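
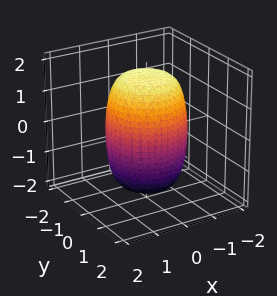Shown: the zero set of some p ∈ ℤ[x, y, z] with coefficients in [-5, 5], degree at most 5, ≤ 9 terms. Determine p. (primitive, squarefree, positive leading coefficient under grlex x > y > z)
Degree: the shape is more complex than any degree-3 surface, so deg p = 4.
Symmetries: rotational symmetry about the z-axis ⇒ p depends on x, y only through x² + y².
Checking where it meets the axes: a circular section at z = -1 has radius between 1 and 2.
Matching integer coefficients to the picture gives p.

2*x^4 + 4*x^2*y^2 + 2*y^4 - x^2 - y^2 + z^2 - 3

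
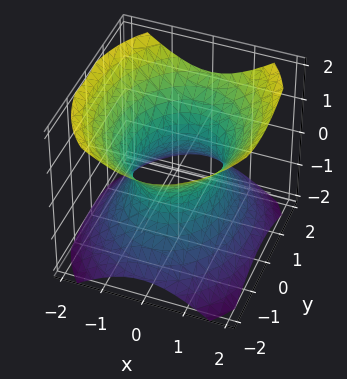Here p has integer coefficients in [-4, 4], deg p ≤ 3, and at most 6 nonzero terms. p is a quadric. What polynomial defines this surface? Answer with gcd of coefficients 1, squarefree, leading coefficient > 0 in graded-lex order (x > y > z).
3*x^2 + 2*y^2 - 3*z^2 - 3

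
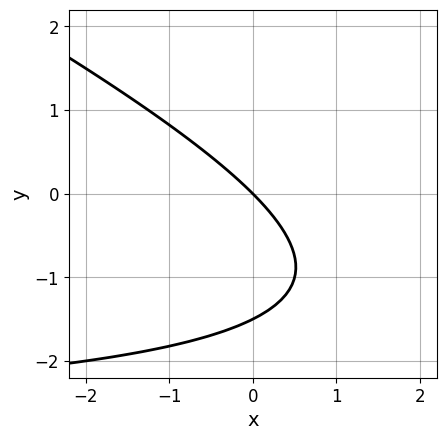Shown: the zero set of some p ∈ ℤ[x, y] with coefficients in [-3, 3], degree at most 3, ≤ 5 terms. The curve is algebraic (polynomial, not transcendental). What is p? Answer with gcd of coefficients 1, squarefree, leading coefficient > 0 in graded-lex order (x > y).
x*y + 2*y^2 + 3*x + 3*y

1. deg p = 2. A generic line meets the curve in up to 2 points.
2. Reading off the gridlines: it crosses the x-axis at the gridline x = 0; it meets the y-axis at y = 0 (among the integer gridlines).
3. These observations pin down the coefficients.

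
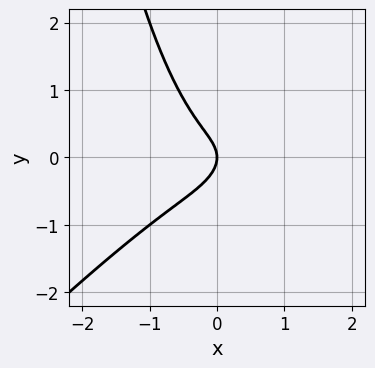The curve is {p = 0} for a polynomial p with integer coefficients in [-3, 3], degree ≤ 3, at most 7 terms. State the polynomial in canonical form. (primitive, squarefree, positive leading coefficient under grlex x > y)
3*x^3 - 3*x^2*y - x^2 + 3*y^2 + 2*x

First, the degree is 3 — a generic line meets the curve in up to 3 points.
Next, observable constraints: one x-axis crossing is at x = 0; it crosses the y-axis at the gridline y = 0.
Finally, the integer polynomial consistent with all of this is the stated p.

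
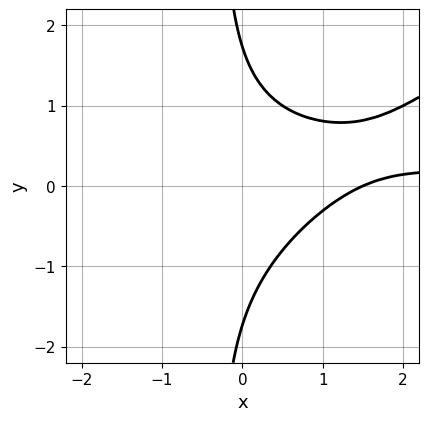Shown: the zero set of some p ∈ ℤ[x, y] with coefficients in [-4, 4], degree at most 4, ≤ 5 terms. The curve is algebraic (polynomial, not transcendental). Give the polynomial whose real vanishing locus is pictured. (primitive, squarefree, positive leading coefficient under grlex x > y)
(a) The degree is 3 — no degree-2 curve has this shape.
(b) Solving for integer coefficients yields p as stated.

2*x^2*y - 3*x*y^2 - y^2 - 2*x + 3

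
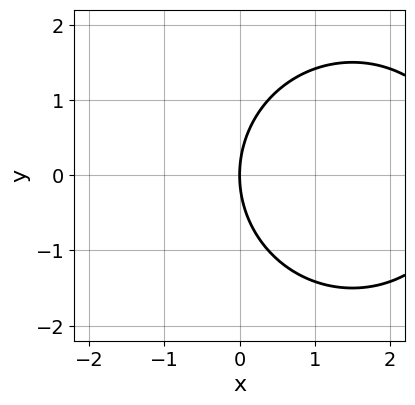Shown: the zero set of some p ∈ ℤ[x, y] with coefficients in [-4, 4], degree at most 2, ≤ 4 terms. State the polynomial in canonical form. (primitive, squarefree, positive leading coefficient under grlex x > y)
x^2 + y^2 - 3*x

(a) The degree is 2 — the shape is more complex than any degree-1 curve.
(b) Symmetries: mirror symmetry y ↦ −y ⇒ only even powers of y.
(c) From the axis intercepts and sections: it crosses the y-axis at the gridline y = 0; it crosses the x-axis at the gridline x = 0.
(d) Putting this together gives p.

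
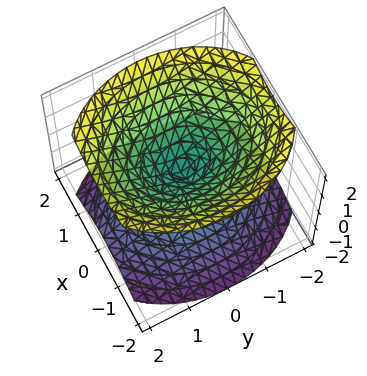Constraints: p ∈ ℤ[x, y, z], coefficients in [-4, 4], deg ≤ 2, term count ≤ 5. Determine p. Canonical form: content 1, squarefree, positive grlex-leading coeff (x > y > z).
First, I count 2 distinct pieces.
Then, deg p = 2.
Then, symmetries: the z ↦ −z reflection is a symmetry, so z appears only in even powers; it's symmetric under x → −x, forcing even powers of x; the y ↦ −y reflection is a symmetry, so y appears only in even powers.
Next, from the visible intercepts: it meets the z-axis at z = 0 (among the integer gridlines); it meets the x-axis at x = 0 (among the integer gridlines).
Finally, these observations pin down the coefficients.

3*x^2 + 2*y^2 - 3*z^2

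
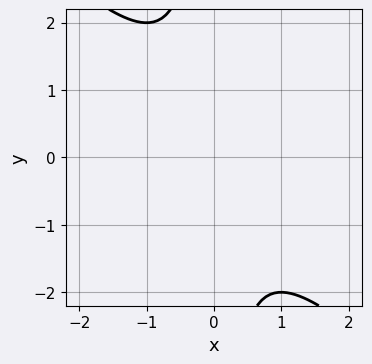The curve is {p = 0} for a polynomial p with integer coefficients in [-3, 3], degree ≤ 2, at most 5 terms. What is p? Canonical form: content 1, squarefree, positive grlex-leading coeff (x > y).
x^2 + x*y + 1

1. The degree is 2 — a generic line meets the curve in up to 2 points.
2. Reading off the gridlines: it misses every integer gridline on the x-axis; the curve avoids every integer y-axis point in the box.
3. Fitting integer coefficients to these (and the overall shape) gives p.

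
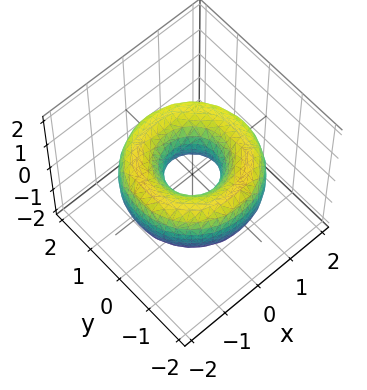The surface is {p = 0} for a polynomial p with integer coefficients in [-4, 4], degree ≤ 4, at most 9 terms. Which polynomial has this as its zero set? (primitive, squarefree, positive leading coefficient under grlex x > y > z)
x^4 + 2*x^2*y^2 + y^4 - 3*x^2 - 3*y^2 + 2*z^2 + 1

First, deg p = 4.
Next, symmetry: the z-axis is an axis of rotation, so x and y enter only as x² + y².
Then, checking where it meets the axes: a circular section at z = 0 has radius between 0 and 1; it misses every integer gridline on the z-axis.
Finally, fitting integer coefficients to these (and the overall shape) gives p.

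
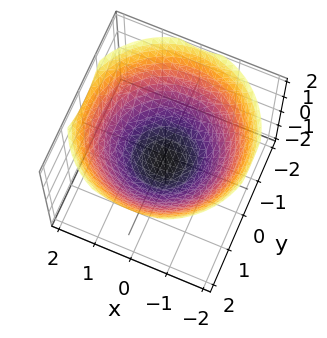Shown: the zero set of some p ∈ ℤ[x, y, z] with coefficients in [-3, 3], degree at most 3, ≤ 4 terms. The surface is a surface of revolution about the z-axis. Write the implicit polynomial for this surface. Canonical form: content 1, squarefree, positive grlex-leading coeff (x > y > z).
x^2 + y^2 - 2*z - 1

(a) The degree is 2 — the shape is more complex than any degree-1 surface.
(b) Symmetries: rotational symmetry about the z-axis ⇒ p depends on x, y only through x² + y².
(c) Against the integer gridlines: the x-axis gridline crossings are at x ∈ {-1, 1}; among the integer gridlines, it crosses the y-axis at y ∈ {-1, 1}; a circular section at z = 1 has radius between 1 and 2.
(d) Fitting integer coefficients to these (and the overall shape) gives p.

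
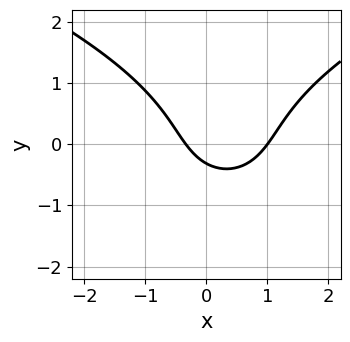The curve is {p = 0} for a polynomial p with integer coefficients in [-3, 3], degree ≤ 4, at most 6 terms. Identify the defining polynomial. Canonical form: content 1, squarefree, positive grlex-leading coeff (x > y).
First, degree: a generic line meets the curve in up to 3 points, so deg p = 3.
Then, observable constraints: one x-axis crossing is at x = 1.
Finally, together with the visible shape, these determine p as stated.

2*y^3 - 3*x^2 + 2*x + 3*y + 1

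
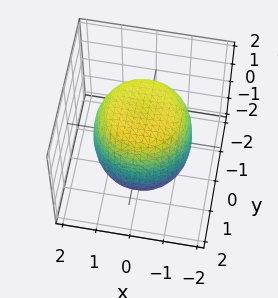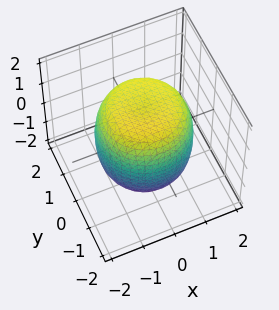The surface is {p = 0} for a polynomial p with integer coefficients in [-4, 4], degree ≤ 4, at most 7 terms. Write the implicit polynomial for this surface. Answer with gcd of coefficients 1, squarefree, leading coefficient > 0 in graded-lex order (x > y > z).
First, the degree is 4 — no degree-3 surface has this shape.
Then, symmetry: the surface is invariant under rotation about z: p = q(x² + y², z).
Next, observable constraints: a circular section at z = -1 has radius between 1 and 2.
Finally, solving for integer coefficients yields p as stated.

x^4 + 2*x^2*y^2 + y^4 - x^2 - y^2 + z^2 - 2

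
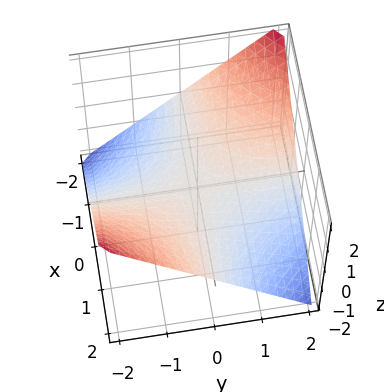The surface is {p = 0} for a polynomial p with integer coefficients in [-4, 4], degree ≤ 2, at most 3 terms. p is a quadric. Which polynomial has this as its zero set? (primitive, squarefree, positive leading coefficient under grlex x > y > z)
x*y + 2*z

1. Degree: a hyperbolic paraboloid; a quadric, so deg p = 2.
2. From the axis intercepts and sections: every point of the x-axis in the box is on the surface; one z-axis crossing is at z = 0.
3. The integer polynomial consistent with all of this is the stated p.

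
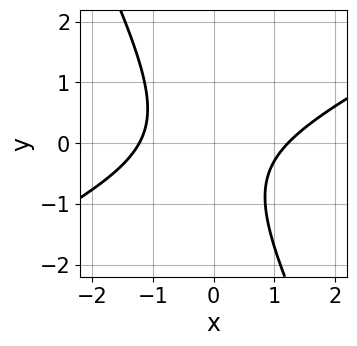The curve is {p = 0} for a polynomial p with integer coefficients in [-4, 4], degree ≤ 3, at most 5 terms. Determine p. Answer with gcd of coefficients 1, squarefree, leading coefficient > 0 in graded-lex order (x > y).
2*x^2 - 3*x*y - 2*y^2 - y - 3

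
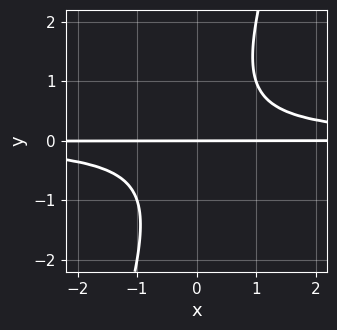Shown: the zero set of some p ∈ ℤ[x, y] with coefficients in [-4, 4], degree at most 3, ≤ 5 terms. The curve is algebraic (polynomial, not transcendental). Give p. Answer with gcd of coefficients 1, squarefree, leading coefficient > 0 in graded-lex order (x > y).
3*x*y^2 - y^3 - 2*y

1. The degree is 3 — a generic line meets the curve in up to 3 points.
2. Reading off the gridlines: the visible x-axis segment lies entirely on the curve; it crosses the y-axis at the gridline y = 0.
3. Matching integer coefficients to the picture gives p.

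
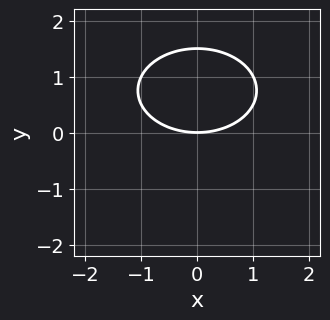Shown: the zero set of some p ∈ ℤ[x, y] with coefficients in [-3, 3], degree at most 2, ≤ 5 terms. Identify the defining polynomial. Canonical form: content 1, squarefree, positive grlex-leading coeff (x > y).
First, the degree is 2 — the shape is more complex than any degree-1 curve.
Next, symmetries: mirror symmetry x ↦ −x ⇒ only even powers of x.
Next, against the integer gridlines: it meets the x-axis at x = 0 (among the integer gridlines); it meets the y-axis at y = 0 (among the integer gridlines).
Finally, assembling these constraints gives the stated polynomial.

x^2 + 2*y^2 - 3*y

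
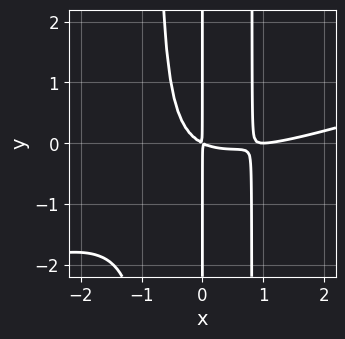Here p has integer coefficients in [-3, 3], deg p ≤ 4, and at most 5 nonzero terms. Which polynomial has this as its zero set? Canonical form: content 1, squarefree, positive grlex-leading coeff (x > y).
x^4 - 3*x^3*y - 2*x^3 + x^2 + 2*x*y

First, deg p = 4. A generic line meets the curve in up to 4 points.
Next, from the axis intercepts and sections: the visible y-axis segment lies entirely on the curve; it crosses the x-axis at the gridline x = 1.
Finally, the integer polynomial consistent with all of this is the stated p.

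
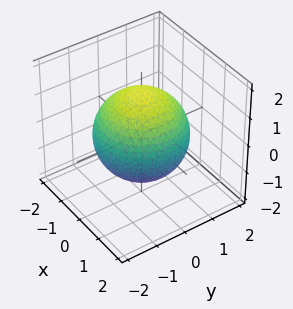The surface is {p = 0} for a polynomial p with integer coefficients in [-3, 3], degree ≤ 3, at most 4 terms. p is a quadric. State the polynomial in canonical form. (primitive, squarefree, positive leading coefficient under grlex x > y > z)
x^2 + y^2 + z^2 - 2

First, the degree is 2 — bounded and convex; a quadric.
Next, symmetries: the z ↦ −z reflection is a symmetry, so z appears only in even powers; the z-axis is an axis of rotation, so x and y enter only as x² + y².
Then, from the visible intercepts: a circular section at z = 0 has radius between 1 and 2.
Finally, the integer polynomial consistent with all of this is the stated p.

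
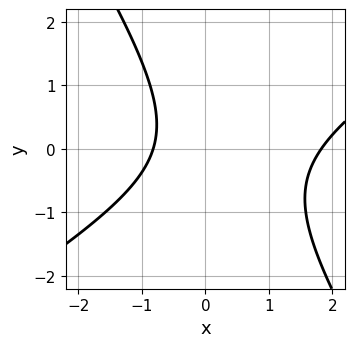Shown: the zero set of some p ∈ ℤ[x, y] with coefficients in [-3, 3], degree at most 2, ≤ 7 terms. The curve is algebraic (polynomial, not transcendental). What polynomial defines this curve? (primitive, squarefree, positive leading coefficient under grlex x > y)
2*x^2 - 2*x*y - 2*y^2 - 2*x - 3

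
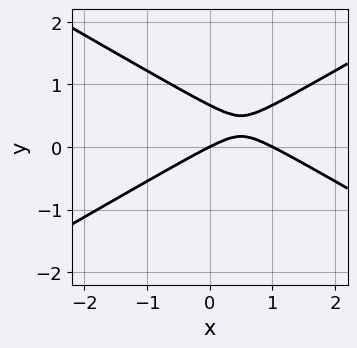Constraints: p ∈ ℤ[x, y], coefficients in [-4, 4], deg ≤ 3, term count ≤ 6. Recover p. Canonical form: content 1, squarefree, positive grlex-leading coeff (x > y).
x^2 - 3*y^2 - x + 2*y

1. Degree: no degree-1 curve has this shape, so deg p = 2.
2. From the axis intercepts and sections: the x-axis gridline crossings are at x ∈ {0, 1}; one y-axis crossing is at y = 0.
3. Assembling these constraints gives the stated polynomial.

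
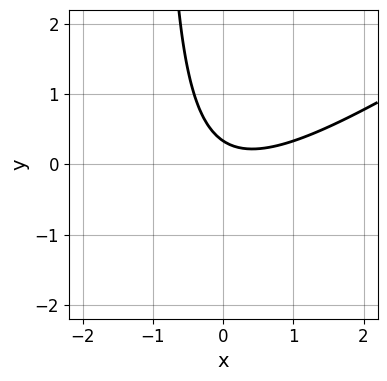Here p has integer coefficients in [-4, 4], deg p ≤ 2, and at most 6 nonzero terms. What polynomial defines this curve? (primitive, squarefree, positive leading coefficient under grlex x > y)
(a) The degree is 2 — the shape is more complex than any degree-1 curve.
(b) From the visible intercepts: it misses every integer gridline on the x-axis.
(c) Fitting integer coefficients to these (and the overall shape) gives p.

2*x^2 - 3*x*y - x - 3*y + 1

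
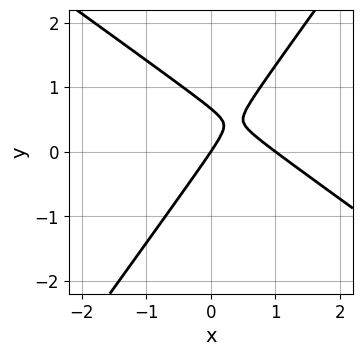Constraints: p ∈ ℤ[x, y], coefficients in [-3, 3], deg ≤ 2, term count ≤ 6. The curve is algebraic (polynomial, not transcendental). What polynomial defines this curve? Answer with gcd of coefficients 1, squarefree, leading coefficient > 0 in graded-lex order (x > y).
3*x^2 + 2*x*y - 3*y^2 - 3*x + 2*y

Degree: a generic line meets the curve in up to 2 points, so deg p = 2.
Observable constraints: among the integer gridlines, it crosses the x-axis at x ∈ {0, 1}; one y-axis crossing is at y = 0.
Fitting integer coefficients to these (and the overall shape) gives p.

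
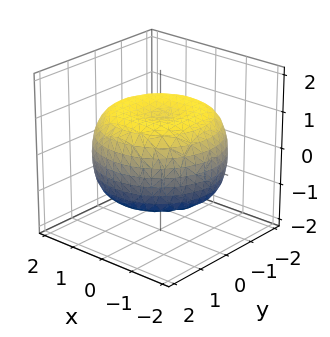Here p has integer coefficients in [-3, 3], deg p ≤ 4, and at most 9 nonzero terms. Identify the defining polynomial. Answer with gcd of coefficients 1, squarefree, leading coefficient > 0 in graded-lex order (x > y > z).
x^4 + 2*x^2*y^2 + y^4 - 2*x^2 - 2*y^2 + 3*z^2 - 3

1. The degree is 4 — a generic line meets the surface in up to 4 points.
2. Symmetries: rotational symmetry about the z-axis ⇒ p depends on x, y only through x² + y².
3. Reading off the gridlines: among the integer gridlines, it crosses the z-axis at z ∈ {-1, 1}; a circular section at z = 1 has radius between 1 and 2.
4. Matching integer coefficients to the picture gives p.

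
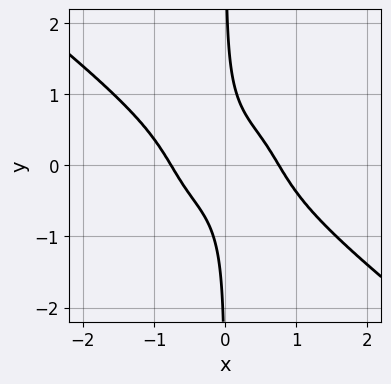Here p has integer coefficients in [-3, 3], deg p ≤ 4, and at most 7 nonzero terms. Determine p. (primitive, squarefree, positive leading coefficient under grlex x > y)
(a) The degree is 4 — a generic line meets the curve in up to 4 points.
(b) Against the integer gridlines: no y-intercept at any integer in the box.
(c) Together with the visible shape, these determine p as stated.

3*x^4 + 2*x^3*y + 3*x*y^3 + 3*x*y - 1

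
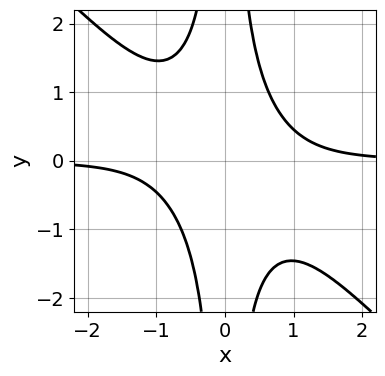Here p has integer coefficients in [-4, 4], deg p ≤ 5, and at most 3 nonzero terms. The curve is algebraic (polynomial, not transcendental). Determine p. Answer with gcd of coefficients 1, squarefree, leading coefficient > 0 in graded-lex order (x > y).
1. Degree: a generic line meets the curve in up to 4 points, so deg p = 4.
2. From the axis intercepts and sections: the curve avoids every integer y-axis point in the box; no x-intercept at any integer in the box.
3. Fitting integer coefficients to these (and the overall shape) gives p.

3*x^3*y + 3*x^2*y^2 - 2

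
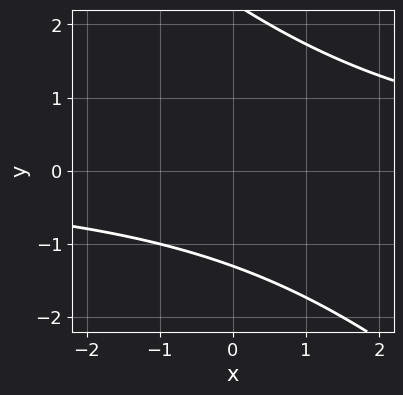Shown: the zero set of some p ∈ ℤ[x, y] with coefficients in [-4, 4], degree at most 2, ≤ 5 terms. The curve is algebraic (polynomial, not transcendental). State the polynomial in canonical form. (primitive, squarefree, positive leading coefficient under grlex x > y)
(a) Degree: no degree-1 curve has this shape, so deg p = 2.
(b) From the axis intercepts and sections: the curve avoids every integer x-axis point in the box.
(c) Assembling these constraints gives the stated polynomial.

x*y + y^2 - y - 3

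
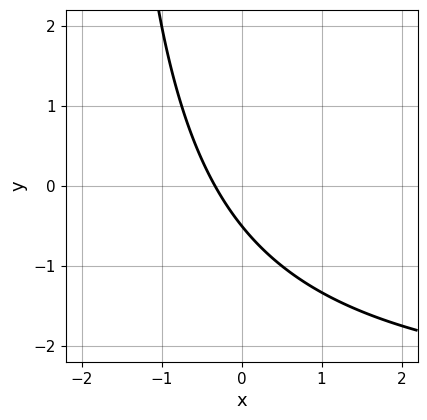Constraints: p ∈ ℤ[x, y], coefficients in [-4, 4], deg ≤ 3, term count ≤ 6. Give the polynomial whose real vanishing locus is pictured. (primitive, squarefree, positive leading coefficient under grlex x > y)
x*y + 3*x + 2*y + 1

1. Degree: the shape is more complex than any degree-1 curve, so deg p = 2.
2. Matching integer coefficients to the picture gives p.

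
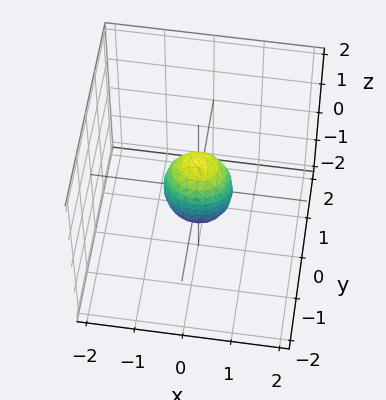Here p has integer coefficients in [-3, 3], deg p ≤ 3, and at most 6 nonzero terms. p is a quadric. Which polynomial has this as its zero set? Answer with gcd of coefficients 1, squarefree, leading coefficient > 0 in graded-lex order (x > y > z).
2*x^2 + 3*y^2 + z^2 - 1

1. deg p = 2.
2. Symmetries: it's symmetric under x → −x, forcing even powers of x; the z ↦ −z reflection is a symmetry, so z appears only in even powers; the y ↦ −y reflection is a symmetry, so y appears only in even powers.
3. From the visible intercepts: among the integer gridlines, it crosses the z-axis at z ∈ {-1, 1}.
4. Putting this together gives p.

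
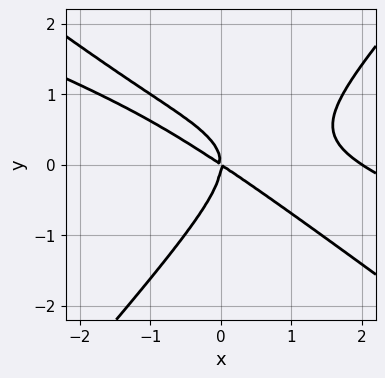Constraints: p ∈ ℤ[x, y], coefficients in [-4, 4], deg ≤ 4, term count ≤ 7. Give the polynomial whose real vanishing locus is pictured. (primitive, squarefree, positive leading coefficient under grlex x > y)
x^3 + 3*x^2*y - 3*y^3 - 2*x^2 - 3*x*y

(a) deg p = 3. A generic line meets the curve in up to 3 points.
(b) Checking where it meets the axes: among the integer gridlines, it crosses the x-axis at x ∈ {0, 2}; one y-axis crossing is at y = 0.
(c) Together with the visible shape, these determine p as stated.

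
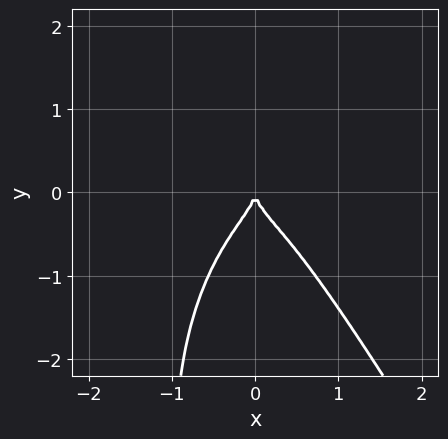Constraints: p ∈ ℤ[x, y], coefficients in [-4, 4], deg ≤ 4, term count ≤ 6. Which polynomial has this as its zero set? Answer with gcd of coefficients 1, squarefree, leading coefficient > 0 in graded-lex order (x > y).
deg p = 4.
From the axis intercepts and sections: it meets the y-axis at y = 0 (among the integer gridlines); it crosses the x-axis at the gridline x = 0.
Fitting integer coefficients to these (and the overall shape) gives p.

3*x^4 - x^3*y + x*y^3 + y^3 + x^2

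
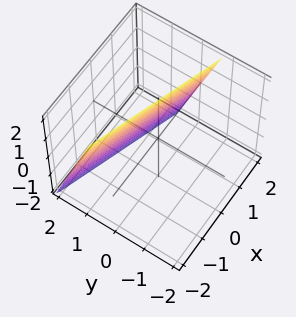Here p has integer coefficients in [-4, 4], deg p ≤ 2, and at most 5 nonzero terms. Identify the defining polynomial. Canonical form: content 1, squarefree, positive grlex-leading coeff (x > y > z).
x + 3*y + z - 2

1. Degree: the surface is flat (a plane), so deg p = 1.
2. From the visible intercepts: one x-axis crossing is at x = 2; it meets the z-axis at z = 2 (among the integer gridlines).
3. These observations pin down the coefficients.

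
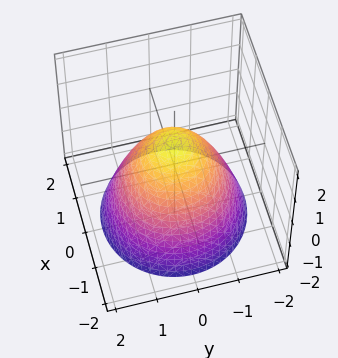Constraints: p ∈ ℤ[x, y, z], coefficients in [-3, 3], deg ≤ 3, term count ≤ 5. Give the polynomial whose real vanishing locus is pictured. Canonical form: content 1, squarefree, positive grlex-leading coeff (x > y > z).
x^2 + y^2 + z - 1

(a) Degree: the shape is more complex than any degree-1 surface, so deg p = 2.
(b) Symmetry: the z-axis is an axis of rotation, so x and y enter only as x² + y².
(c) From the axis intercepts and sections: a circular section at z = -2 has radius between 1 and 2; it crosses the z-axis at the gridline z = 1; among the integer gridlines, it crosses the x-axis at x ∈ {-1, 1}; the y-axis gridline crossings are at y ∈ {-1, 1}.
(d) Putting this together gives p.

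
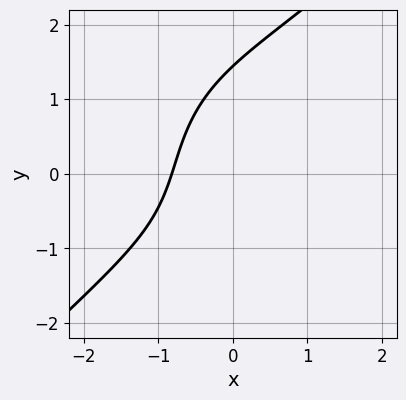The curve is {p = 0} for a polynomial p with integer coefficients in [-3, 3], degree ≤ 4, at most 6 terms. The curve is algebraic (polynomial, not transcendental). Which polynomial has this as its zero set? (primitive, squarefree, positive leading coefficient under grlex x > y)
x^3 - y^3 + 2*x*y + 3*x + 3

Degree: the shape is more complex than any degree-2 curve, so deg p = 3.
Solving for integer coefficients yields p as stated.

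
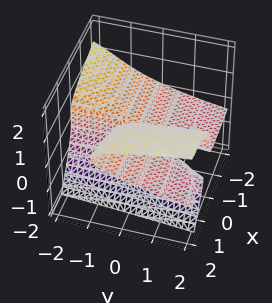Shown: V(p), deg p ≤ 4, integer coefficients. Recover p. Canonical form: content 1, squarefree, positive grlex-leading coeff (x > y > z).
2*x*z^2 + 2*z^3 - x*y - 3*x*z

The degree is 3 — a generic line meets the surface in up to 3 points.
From the visible intercepts: the visible y-axis segment lies entirely on the surface; every point of the x-axis in the box is on the surface; it crosses the z-axis at the gridline z = 0.
Matching integer coefficients to the picture gives p.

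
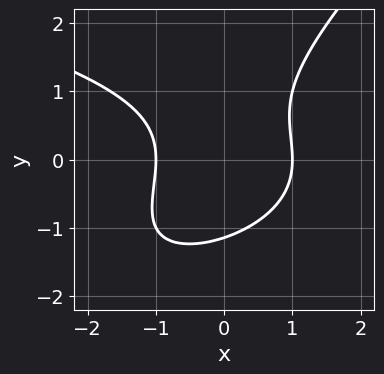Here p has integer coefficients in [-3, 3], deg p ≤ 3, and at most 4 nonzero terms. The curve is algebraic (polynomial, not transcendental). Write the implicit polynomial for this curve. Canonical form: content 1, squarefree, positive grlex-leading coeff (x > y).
2*x*y^2 - 2*y^3 + 3*x^2 - 3

1. Degree: the shape is more complex than any degree-2 curve, so deg p = 3.
2. Observable constraints: the x-axis gridline crossings are at x ∈ {-1, 1}.
3. Matching integer coefficients to the picture gives p.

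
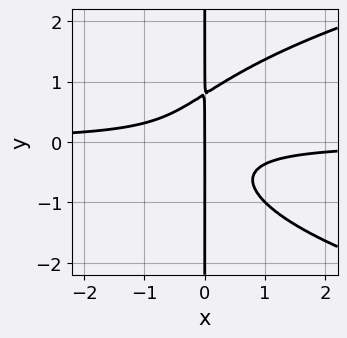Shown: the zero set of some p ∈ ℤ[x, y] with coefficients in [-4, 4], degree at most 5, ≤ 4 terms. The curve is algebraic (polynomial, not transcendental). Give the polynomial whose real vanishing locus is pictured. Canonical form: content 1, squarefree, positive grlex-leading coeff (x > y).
2*x*y^3 - 3*x^2*y - x

(a) The degree is 4 — no degree-3 curve has this shape.
(b) From the axis intercepts and sections: it meets the x-axis at x = 0 (among the integer gridlines); the visible y-axis segment lies entirely on the curve.
(c) Assembling these constraints gives the stated polynomial.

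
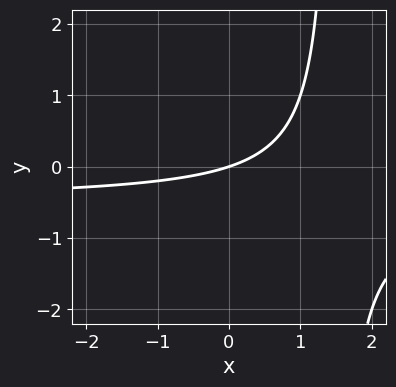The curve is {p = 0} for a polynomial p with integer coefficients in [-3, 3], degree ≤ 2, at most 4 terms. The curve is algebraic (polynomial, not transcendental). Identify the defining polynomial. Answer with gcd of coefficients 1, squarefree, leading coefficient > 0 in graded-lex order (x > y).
2*x*y + x - 3*y

(a) Degree: the shape is more complex than any degree-1 curve, so deg p = 2.
(b) Against the integer gridlines: one x-axis crossing is at x = 0; one y-axis crossing is at y = 0.
(c) Matching integer coefficients to the picture gives p.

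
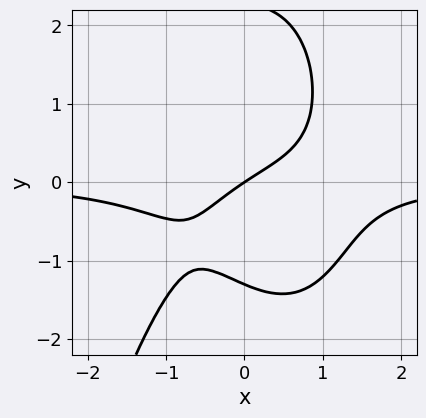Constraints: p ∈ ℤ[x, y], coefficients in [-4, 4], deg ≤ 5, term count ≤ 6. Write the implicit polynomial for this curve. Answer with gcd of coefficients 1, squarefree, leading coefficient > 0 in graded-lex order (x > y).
(a) The degree is 4 — the shape is more complex than any degree-3 curve.
(b) Checking where it meets the axes: one x-axis crossing is at x = 0; it meets the y-axis at y = 0 (among the integer gridlines).
(c) The integer polynomial consistent with all of this is the stated p.

2*x^3*y + y^3 - y^2 + 2*x - 3*y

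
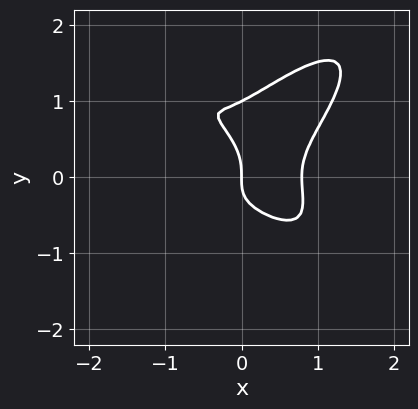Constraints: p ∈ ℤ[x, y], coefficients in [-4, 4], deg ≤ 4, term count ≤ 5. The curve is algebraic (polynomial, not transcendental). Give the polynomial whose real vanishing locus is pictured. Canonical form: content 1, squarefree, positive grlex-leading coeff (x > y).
1. Degree: a generic line meets the curve in up to 4 points, so deg p = 4.
2. Observable constraints: one x-axis crossing is at x = 0; the y-axis gridline crossings are at y ∈ {0, 1}.
3. Solving for integer coefficients yields p as stated.

2*x^4 - 2*x^2*y^2 + 2*y^4 - 2*y^3 - x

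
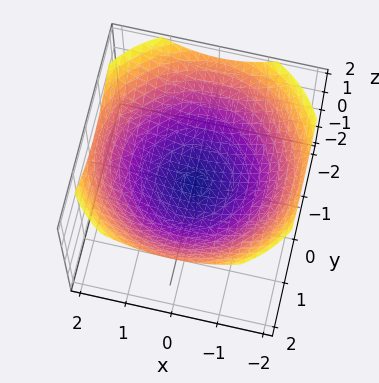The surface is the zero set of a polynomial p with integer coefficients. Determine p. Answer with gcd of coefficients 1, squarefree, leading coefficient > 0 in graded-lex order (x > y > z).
x^2 + y^2 - 3*z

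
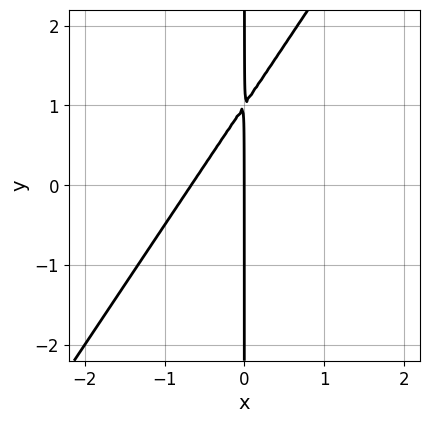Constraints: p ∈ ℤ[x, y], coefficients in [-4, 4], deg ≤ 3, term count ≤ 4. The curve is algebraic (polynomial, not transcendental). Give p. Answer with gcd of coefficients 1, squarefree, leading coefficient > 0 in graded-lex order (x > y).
3*x^2 - 2*x*y + 2*x

Degree: no degree-1 curve has this shape, so deg p = 2.
Observable constraints: every point of the y-axis in the box is on the curve; one x-axis crossing is at x = 0.
Fitting integer coefficients to these (and the overall shape) gives p.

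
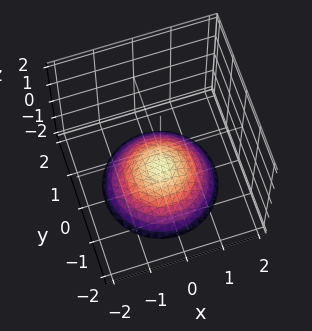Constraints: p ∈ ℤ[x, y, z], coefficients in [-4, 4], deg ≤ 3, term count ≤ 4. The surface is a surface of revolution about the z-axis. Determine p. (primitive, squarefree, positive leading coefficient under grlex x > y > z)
1. The degree is 2 — a generic line meets the surface in up to 2 points.
2. Symmetry: the z-axis is an axis of rotation, so x and y enter only as x² + y².
3. Checking where it meets the axes: it crosses the z-axis at the gridline z = -1; a circular section at z = -2 has radius between 1 and 2; no x-intercept at any integer in the box; no y-intercept at any integer in the box.
4. Fitting integer coefficients to these (and the overall shape) gives p.

x^2 + y^2 + 2*z + 2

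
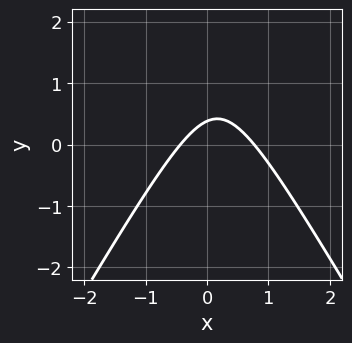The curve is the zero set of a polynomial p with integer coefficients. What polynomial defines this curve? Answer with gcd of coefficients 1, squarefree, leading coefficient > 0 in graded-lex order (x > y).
3*x^2 - y^2 - x + 3*y - 1

1. deg p = 2.
2. The integer polynomial consistent with all of this is the stated p.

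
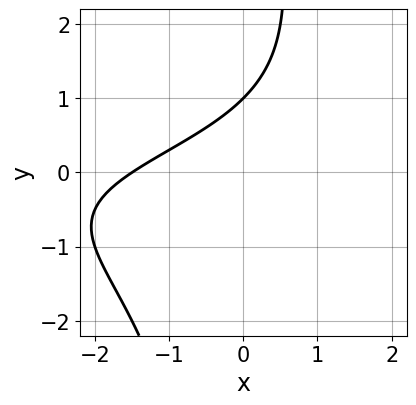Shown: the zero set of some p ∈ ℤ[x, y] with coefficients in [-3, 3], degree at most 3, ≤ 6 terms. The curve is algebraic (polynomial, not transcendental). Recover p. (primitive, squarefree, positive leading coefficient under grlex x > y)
Degree: the shape is more complex than any degree-2 curve, so deg p = 3.
Observable constraints: it crosses the y-axis at the gridline y = 1.
Fitting integer coefficients to these (and the overall shape) gives p.

x*y^2 + 2*x - 3*y + 3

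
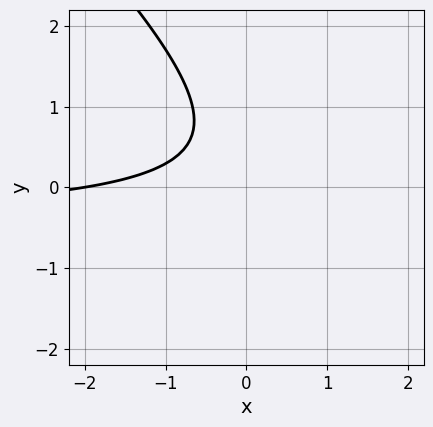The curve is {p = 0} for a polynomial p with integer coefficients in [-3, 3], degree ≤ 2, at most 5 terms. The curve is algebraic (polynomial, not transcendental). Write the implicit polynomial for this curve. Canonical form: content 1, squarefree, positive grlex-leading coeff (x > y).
1. The degree is 2 — the shape is more complex than any degree-1 curve.
2. Reading off the gridlines: the curve avoids every integer y-axis point in the box; it crosses the x-axis at the gridline x = -2.
3. Matching integer coefficients to the picture gives p.

2*x*y + 2*y^2 + x - 2*y + 2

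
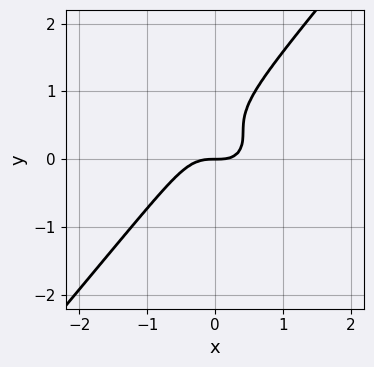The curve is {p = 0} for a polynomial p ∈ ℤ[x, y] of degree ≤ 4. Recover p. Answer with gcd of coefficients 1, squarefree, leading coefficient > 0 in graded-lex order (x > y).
(a) The degree is 3 — the shape is more complex than any degree-2 curve.
(b) Observable constraints: it crosses the x-axis at the gridline x = 0; it crosses the y-axis at the gridline y = 0.
(c) The integer polynomial consistent with all of this is the stated p.

2*x^3 + x*y^2 - 2*y^3 + 2*y^2 - y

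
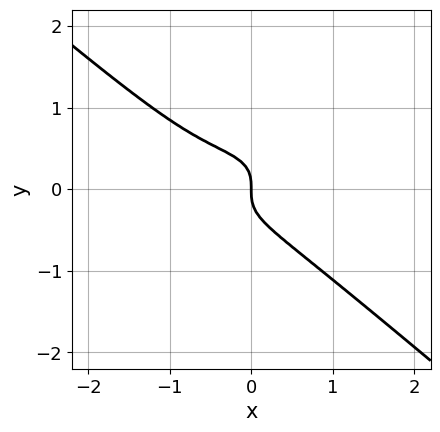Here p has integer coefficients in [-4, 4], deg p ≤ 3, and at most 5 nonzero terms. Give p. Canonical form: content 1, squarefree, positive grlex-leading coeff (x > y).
x^3 - x^2*y + 3*y^3 + x^2 + x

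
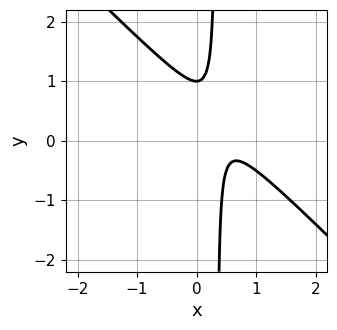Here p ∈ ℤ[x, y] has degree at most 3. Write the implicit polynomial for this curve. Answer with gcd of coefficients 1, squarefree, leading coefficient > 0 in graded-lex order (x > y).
deg p = 2. The shape is more complex than any degree-1 curve.
Checking where it meets the axes: it misses every integer gridline on the x-axis; one y-axis crossing is at y = 1.
Assembling these constraints gives the stated polynomial.

3*x^2 + 3*x*y - 3*x - y + 1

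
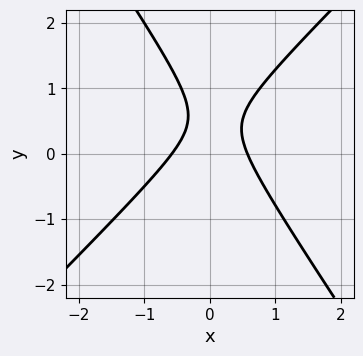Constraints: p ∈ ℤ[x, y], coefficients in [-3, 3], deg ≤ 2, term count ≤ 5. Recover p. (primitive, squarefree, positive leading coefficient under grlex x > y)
3*x^2 - x*y - 2*y^2 + 2*y - 1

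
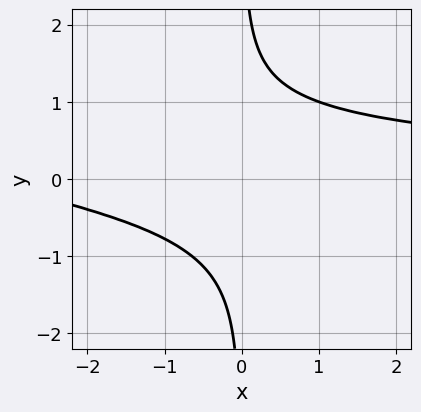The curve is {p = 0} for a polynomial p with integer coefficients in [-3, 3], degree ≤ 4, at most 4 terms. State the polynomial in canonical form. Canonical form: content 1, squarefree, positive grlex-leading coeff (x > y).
x^2*y^2 + 3*x*y^3 - x - 3

Degree: no degree-3 curve has this shape, so deg p = 4.
From the visible intercepts: no x-intercept at any integer in the box; no y-intercept at any integer in the box.
The integer polynomial consistent with all of this is the stated p.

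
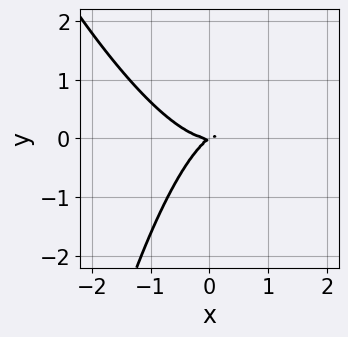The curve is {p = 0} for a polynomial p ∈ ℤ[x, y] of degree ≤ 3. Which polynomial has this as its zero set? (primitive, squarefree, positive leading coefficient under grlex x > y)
3*x^3 + x^2*y - 2*x*y + 3*y^2

(a) Degree: the shape is more complex than any degree-2 curve, so deg p = 3.
(b) Against the integer gridlines: it crosses the x-axis at the gridline x = 0; one y-axis crossing is at y = 0.
(c) Putting this together gives p.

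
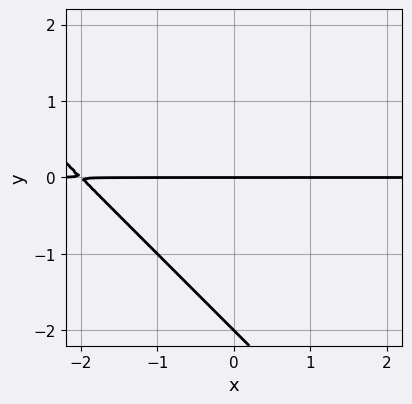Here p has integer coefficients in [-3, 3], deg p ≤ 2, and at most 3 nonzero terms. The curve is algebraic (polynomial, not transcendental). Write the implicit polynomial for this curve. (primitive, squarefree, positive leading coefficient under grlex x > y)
1. deg p = 2. The shape is more complex than any degree-1 curve.
2. Against the integer gridlines: the visible x-axis segment lies entirely on the curve; the y-axis gridline crossings are at y ∈ {-2, 0}.
3. Putting this together gives p.

x*y + y^2 + 2*y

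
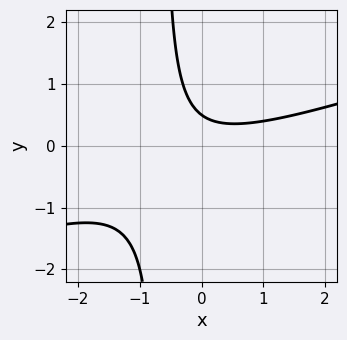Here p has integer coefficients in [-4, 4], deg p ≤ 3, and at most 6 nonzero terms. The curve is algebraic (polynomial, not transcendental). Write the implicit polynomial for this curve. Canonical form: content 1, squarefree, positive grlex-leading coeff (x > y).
x^2 - 3*x*y - 2*y + 1

(a) Degree: no degree-1 curve has this shape, so deg p = 2.
(b) Reading off the gridlines: it misses every integer gridline on the x-axis.
(c) The integer polynomial consistent with all of this is the stated p.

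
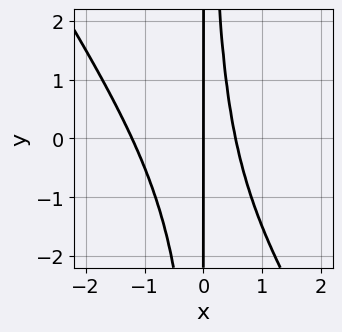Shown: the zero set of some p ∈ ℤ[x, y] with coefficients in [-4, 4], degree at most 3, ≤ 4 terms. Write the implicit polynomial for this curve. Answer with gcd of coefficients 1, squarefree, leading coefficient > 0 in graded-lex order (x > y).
3*x^3 + 2*x^2*y + 2*x^2 - 2*x

The degree is 3 — a generic line meets the curve in up to 3 points.
From the axis intercepts and sections: the visible y-axis segment lies entirely on the curve; it meets the x-axis at x = 0 (among the integer gridlines).
Matching integer coefficients to the picture gives p.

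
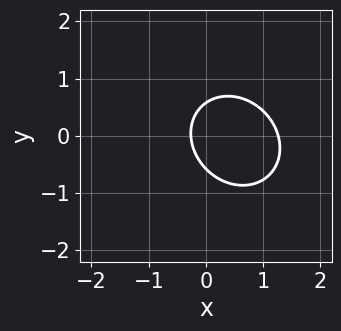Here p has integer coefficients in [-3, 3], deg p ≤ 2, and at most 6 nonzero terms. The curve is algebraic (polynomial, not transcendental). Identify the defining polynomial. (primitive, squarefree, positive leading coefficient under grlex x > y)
3*x^2 + x*y + 3*y^2 - 3*x - 1

1. deg p = 2. A generic line meets the curve in up to 2 points.
2. Putting this together gives p.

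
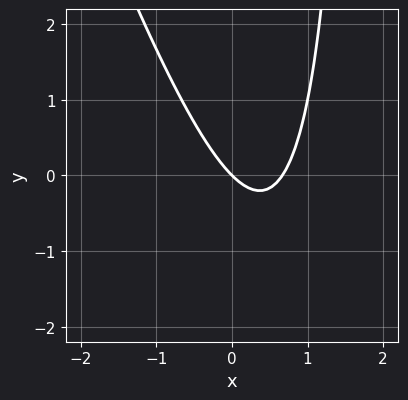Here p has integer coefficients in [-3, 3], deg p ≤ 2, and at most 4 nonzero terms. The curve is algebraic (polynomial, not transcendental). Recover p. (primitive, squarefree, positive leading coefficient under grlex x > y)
First, the degree is 2 — the shape is more complex than any degree-1 curve.
Then, checking where it meets the axes: it crosses the y-axis at the gridline y = 0; one x-axis crossing is at x = 0.
Finally, the integer polynomial consistent with all of this is the stated p.

3*x^2 + x*y - 2*x - 2*y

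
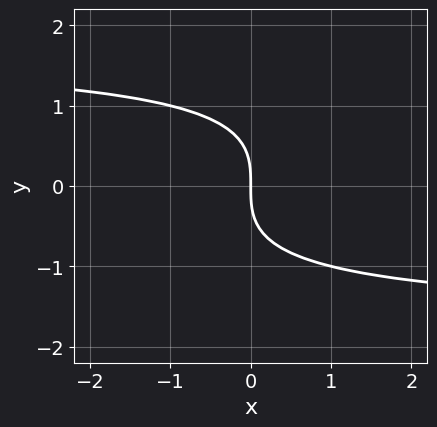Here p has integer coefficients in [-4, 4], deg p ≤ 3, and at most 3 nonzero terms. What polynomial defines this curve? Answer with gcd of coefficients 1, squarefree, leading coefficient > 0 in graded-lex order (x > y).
x*y^2 - 2*y^3 - 3*x

1. deg p = 3. The shape is more complex than any degree-2 curve.
2. Checking where it meets the axes: it meets the y-axis at y = 0 (among the integer gridlines); it crosses the x-axis at the gridline x = 0.
3. Solving for integer coefficients yields p as stated.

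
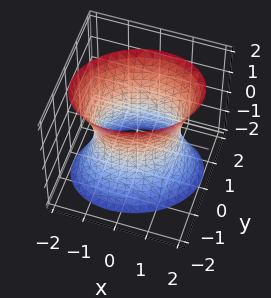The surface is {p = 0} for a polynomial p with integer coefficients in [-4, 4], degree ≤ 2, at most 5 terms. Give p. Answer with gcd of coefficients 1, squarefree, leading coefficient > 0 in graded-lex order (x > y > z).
2*x^2 - x*y + 3*y^2 - z^2 - 3

First, deg p = 2. A generic line meets the surface in up to 2 points.
Next, from the axis intercepts and sections: among the integer gridlines, it crosses the y-axis at y ∈ {-1, 1}; the surface avoids every integer z-axis point in the box.
Finally, the integer polynomial consistent with all of this is the stated p.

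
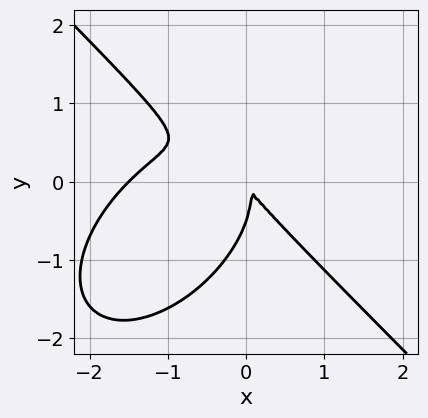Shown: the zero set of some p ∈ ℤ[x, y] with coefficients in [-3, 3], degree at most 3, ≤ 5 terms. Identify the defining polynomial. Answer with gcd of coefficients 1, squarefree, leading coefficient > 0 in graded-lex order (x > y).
First, the degree is 3 — a generic line meets the curve in up to 3 points.
Finally, solving for integer coefficients yields p as stated.

2*x^3 + 2*y^3 + 3*x^2 + 3*x*y + y^2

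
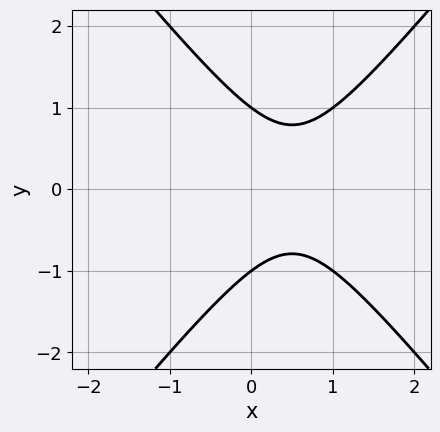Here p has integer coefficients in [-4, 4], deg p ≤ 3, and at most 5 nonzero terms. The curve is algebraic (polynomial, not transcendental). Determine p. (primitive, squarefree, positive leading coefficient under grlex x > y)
3*x^2 - 2*y^2 - 3*x + 2

First, degree: the shape is more complex than any degree-1 curve, so deg p = 2.
Then, symmetries: it's symmetric under y → −y, forcing even powers of y.
Next, from the axis intercepts and sections: no x-intercept at any integer in the box; the y-axis gridline crossings are at y ∈ {-1, 1}.
Finally, the integer polynomial consistent with all of this is the stated p.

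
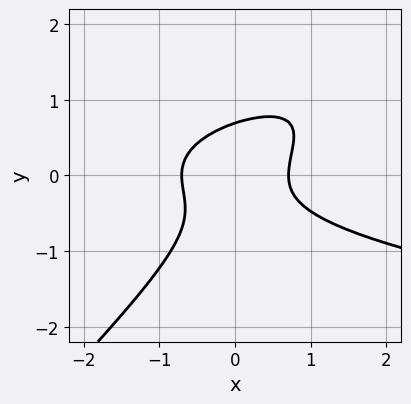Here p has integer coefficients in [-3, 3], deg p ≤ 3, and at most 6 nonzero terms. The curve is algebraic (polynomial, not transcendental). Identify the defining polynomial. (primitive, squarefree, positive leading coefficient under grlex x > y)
3*x*y^2 - 3*y^3 - 2*x^2 + 1

(a) deg p = 3.
(b) The integer polynomial consistent with all of this is the stated p.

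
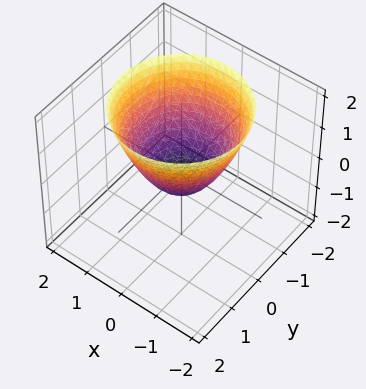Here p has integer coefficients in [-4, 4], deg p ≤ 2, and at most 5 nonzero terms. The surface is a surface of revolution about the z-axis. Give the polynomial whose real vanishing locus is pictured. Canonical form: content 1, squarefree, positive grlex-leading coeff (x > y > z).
2*x^2 + 2*y^2 - 2*z - 1

(a) The degree is 2 — the shape is more complex than any degree-1 surface.
(b) By symmetry, the z-axis is an axis of rotation, so x and y enter only as x² + y².
(c) From the visible intercepts: a circular section at z = 1 has radius between 1 and 2.
(d) Matching integer coefficients to the picture gives p.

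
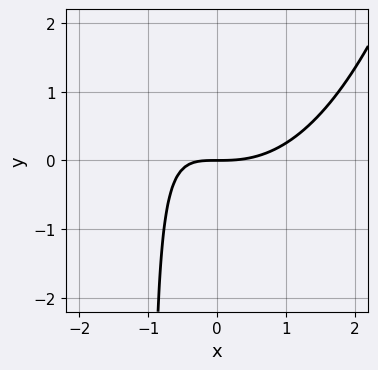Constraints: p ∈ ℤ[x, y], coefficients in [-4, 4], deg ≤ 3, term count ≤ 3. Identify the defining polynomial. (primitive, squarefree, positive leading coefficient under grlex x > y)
x^3 - 2*x*y - 2*y

1. The degree is 3 — no degree-2 curve has this shape.
2. Observable constraints: it crosses the y-axis at the gridline y = 0; it meets the x-axis at x = 0 (among the integer gridlines).
3. Solving for integer coefficients yields p as stated.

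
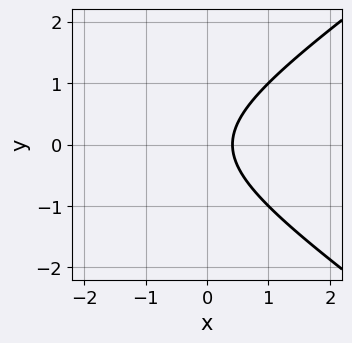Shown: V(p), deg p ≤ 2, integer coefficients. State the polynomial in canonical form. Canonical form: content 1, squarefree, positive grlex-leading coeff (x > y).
(a) deg p = 2. No degree-1 curve has this shape.
(b) Symmetries: mirror symmetry y ↦ −y ⇒ only even powers of y.
(c) Checking where it meets the axes: it misses every integer gridline on the y-axis.
(d) Putting this together gives p.

x^2 - 2*y^2 + 2*x - 1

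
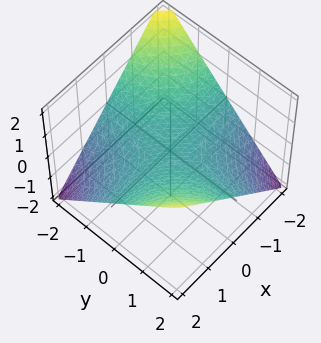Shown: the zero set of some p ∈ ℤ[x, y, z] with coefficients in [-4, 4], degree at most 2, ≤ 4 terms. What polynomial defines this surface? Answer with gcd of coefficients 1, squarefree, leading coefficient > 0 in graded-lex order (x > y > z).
First, deg p = 2. A hyperbolic paraboloid; a quadric.
Then, observable constraints: it meets the z-axis at z = 0 (among the integer gridlines); every point of the y-axis in the box is on the surface; the visible x-axis segment lies entirely on the surface.
Finally, matching integer coefficients to the picture gives p.

x*y - 2*z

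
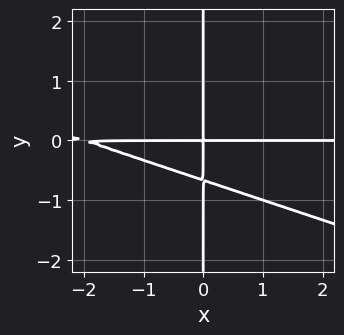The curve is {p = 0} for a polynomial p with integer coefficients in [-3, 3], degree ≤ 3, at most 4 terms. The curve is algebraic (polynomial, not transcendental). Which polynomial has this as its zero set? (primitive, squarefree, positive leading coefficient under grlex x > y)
The degree is 3 — the shape is more complex than any degree-2 curve.
Checking where it meets the axes: the visible x-axis segment lies entirely on the curve; every point of the y-axis in the box is on the curve.
Putting this together gives p.

x^2*y + 3*x*y^2 + 2*x*y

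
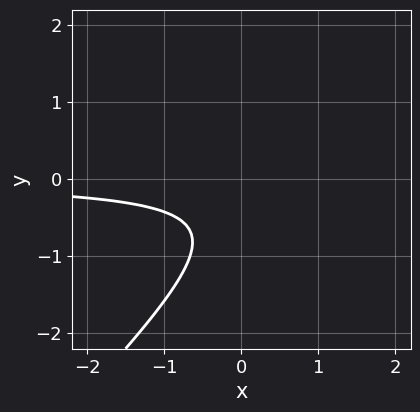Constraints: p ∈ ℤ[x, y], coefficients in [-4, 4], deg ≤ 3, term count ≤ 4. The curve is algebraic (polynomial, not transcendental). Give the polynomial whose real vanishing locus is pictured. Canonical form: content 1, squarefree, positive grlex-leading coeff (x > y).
deg p = 2.
From the visible intercepts: it misses every integer gridline on the x-axis; it misses every integer gridline on the y-axis.
Putting this together gives p.

3*x*y - 3*y^2 - 3*y - 2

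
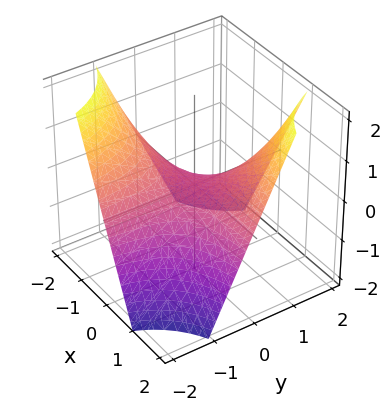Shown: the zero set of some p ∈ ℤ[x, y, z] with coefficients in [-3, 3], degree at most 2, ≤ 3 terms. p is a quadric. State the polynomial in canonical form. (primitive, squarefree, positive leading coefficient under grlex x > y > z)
First, deg p = 2. A hyperbolic paraboloid; a quadric.
Then, from the visible intercepts: the visible x-axis segment lies entirely on the surface; every point of the y-axis in the box is on the surface.
Finally, putting this together gives p.

x*y - z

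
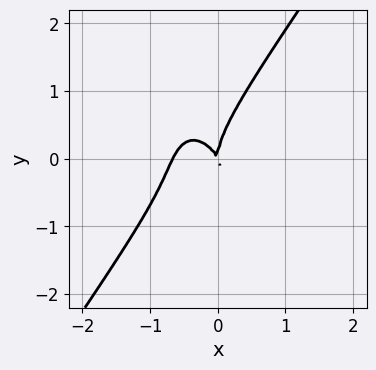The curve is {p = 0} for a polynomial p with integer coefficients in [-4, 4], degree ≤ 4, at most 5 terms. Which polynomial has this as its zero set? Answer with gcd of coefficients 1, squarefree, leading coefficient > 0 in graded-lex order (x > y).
First, the degree is 3 — no degree-2 curve has this shape.
Then, checking where it meets the axes: it crosses the x-axis at the gridline x = 0; one y-axis crossing is at y = 0.
Finally, these observations pin down the coefficients.

3*x^3 - y^3 + 2*x^2 + x*y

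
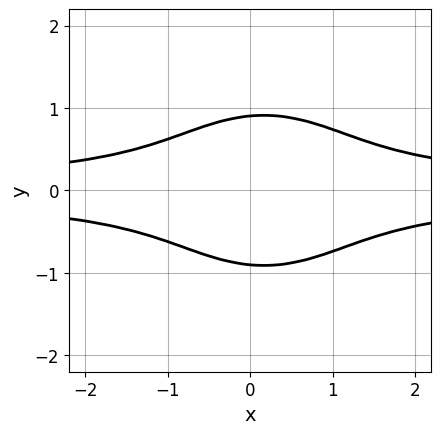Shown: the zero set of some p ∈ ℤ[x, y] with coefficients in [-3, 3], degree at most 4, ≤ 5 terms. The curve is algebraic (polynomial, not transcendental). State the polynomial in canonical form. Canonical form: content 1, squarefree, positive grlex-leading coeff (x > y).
(a) The degree is 4 — no degree-3 curve has this shape.
(b) Symmetries: the y ↦ −y reflection is a symmetry, so y appears only in even powers.
(c) From the visible intercepts: it misses every integer gridline on the x-axis.
(d) Matching integer coefficients to the picture gives p.

3*x^2*y^2 + 3*y^4 - x*y^2 - 2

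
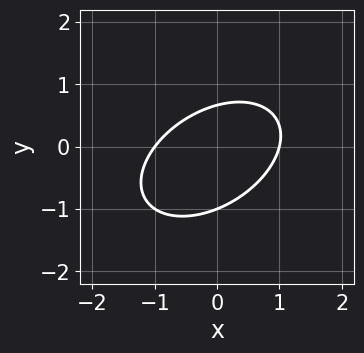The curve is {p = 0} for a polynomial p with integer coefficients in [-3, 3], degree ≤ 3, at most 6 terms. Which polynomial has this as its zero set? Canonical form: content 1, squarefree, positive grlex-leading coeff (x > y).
2*x^2 - 2*x*y + 3*y^2 + y - 2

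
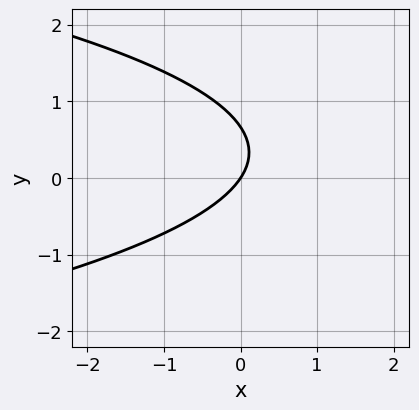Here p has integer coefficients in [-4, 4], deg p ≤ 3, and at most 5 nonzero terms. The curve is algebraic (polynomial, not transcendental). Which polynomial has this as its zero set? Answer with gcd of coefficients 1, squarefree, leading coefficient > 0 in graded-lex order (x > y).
1. deg p = 2. A generic line meets the curve in up to 2 points.
2. From the visible intercepts: it crosses the y-axis at the gridline y = 0; it meets the x-axis at x = 0 (among the integer gridlines).
3. Assembling these constraints gives the stated polynomial.

3*y^2 + 3*x - 2*y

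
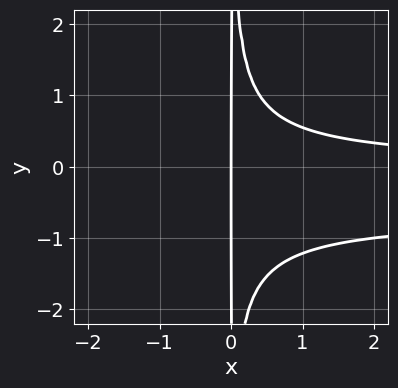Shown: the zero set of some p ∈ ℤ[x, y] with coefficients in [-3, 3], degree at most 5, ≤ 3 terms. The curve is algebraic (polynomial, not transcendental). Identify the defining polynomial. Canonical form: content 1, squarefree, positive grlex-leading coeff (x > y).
1. Degree: the shape is more complex than any degree-3 curve, so deg p = 4.
2. From the axis intercepts and sections: the visible y-axis segment lies entirely on the curve; one x-axis crossing is at x = 0.
3. Putting this together gives p.

3*x^2*y^2 + 2*x^2*y - 2*x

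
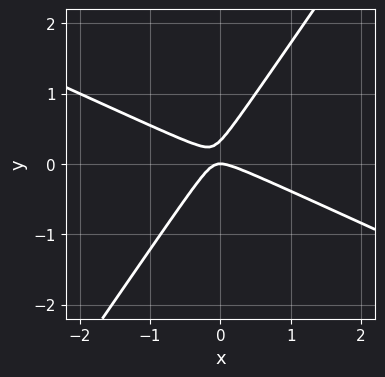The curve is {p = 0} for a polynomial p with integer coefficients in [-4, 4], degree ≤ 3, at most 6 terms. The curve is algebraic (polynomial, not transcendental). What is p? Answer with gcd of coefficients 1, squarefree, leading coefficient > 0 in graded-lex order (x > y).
2*x^2 + 3*x*y - 3*y^2 + y

(a) The degree is 2 — the shape is more complex than any degree-1 curve.
(b) Checking where it meets the axes: it crosses the x-axis at the gridline x = 0; one y-axis crossing is at y = 0.
(c) Matching integer coefficients to the picture gives p.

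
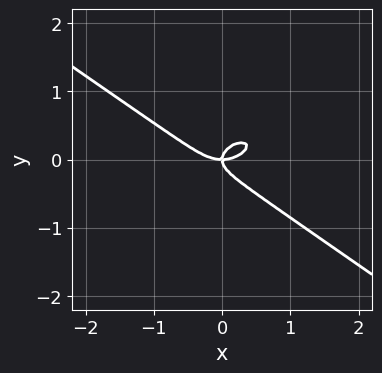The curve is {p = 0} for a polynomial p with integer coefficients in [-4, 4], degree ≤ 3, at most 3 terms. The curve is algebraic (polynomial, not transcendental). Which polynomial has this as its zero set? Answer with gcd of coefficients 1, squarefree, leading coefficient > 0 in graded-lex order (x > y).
1. Degree: the shape is more complex than any degree-2 curve, so deg p = 3.
2. From the axis intercepts and sections: it crosses the x-axis at the gridline x = 0; one y-axis crossing is at y = 0.
3. These observations pin down the coefficients.

x^3 + 3*y^3 - x*y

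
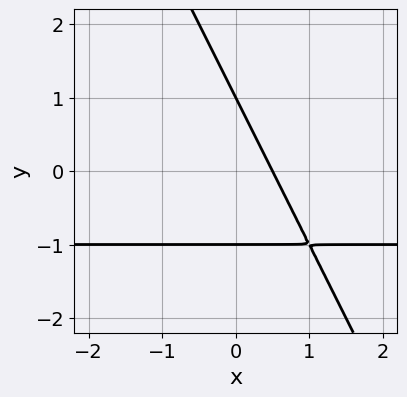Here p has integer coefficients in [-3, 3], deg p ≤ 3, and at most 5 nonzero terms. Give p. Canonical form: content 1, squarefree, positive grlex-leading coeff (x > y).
2*x*y + y^2 + 2*x - 1

Degree: the shape is more complex than any degree-1 curve, so deg p = 2.
From the visible intercepts: among the integer gridlines, it crosses the y-axis at y ∈ {-1, 1}.
Fitting integer coefficients to these (and the overall shape) gives p.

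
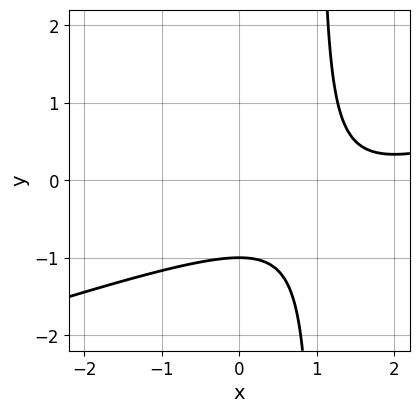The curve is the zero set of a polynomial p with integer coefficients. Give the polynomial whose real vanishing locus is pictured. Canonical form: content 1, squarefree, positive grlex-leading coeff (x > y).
x^2 - 3*x*y - 3*x + 3*y + 3

First, the degree is 2 — the shape is more complex than any degree-1 curve.
Then, against the integer gridlines: no x-intercept at any integer in the box; it meets the y-axis at y = -1 (among the integer gridlines).
Finally, these observations pin down the coefficients.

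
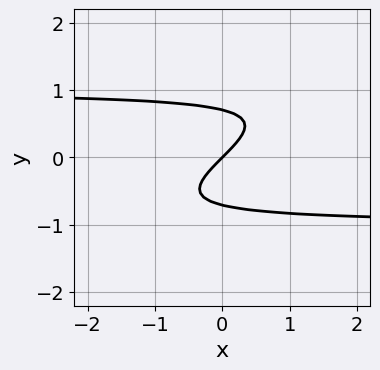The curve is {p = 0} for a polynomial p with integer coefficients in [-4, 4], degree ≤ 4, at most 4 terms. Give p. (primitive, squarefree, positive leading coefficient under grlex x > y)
x*y^2 - 2*y^3 - x + y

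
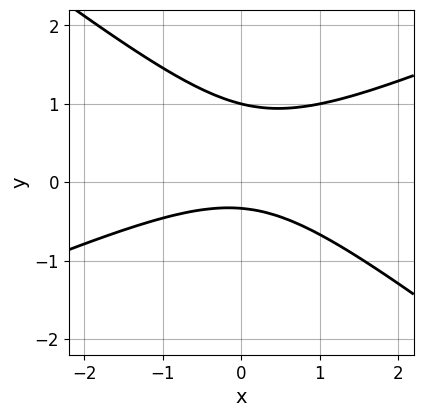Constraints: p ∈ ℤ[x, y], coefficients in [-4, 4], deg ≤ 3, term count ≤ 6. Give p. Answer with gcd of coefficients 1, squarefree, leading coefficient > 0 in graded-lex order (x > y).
x^2 - x*y - 3*y^2 + 2*y + 1

The degree is 2 — no degree-1 curve has this shape.
Against the integer gridlines: one y-axis crossing is at y = 1; no x-intercept at any integer in the box.
Solving for integer coefficients yields p as stated.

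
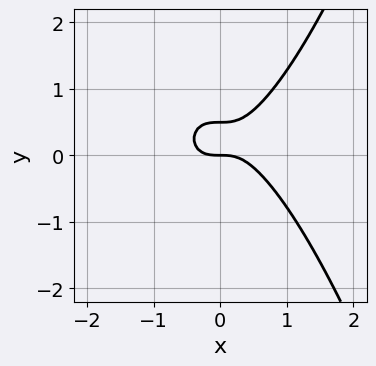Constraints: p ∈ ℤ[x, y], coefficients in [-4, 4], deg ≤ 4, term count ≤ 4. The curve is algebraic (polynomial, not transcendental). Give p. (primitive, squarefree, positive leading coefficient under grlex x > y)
The degree is 3 — no degree-2 curve has this shape.
From the visible intercepts: it meets the x-axis at x = 0 (among the integer gridlines); it meets the y-axis at y = 0 (among the integer gridlines).
The integer polynomial consistent with all of this is the stated p.

2*x^3 - 2*y^2 + y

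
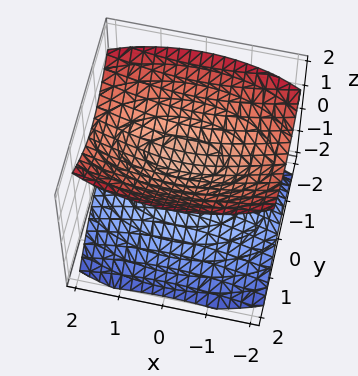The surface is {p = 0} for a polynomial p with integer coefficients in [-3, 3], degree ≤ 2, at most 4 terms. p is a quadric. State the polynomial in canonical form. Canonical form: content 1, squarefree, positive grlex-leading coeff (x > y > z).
First, the picture has 2 separate pieces. Treating them together as one polynomial.
Next, degree: two sheets facing apart; a quadric, so deg p = 2.
Next, symmetries: it's symmetric under z → −z, forcing even powers of z; the x ↦ −x reflection is a symmetry, so x appears only in even powers; the y ↦ −y reflection is a symmetry, so y appears only in even powers.
Next, against the integer gridlines: the surface avoids every integer x-axis point in the box; no y-intercept at any integer in the box.
Finally, solving for integer coefficients yields p as stated.

x^2 + 3*y^2 - 3*z^2 + 1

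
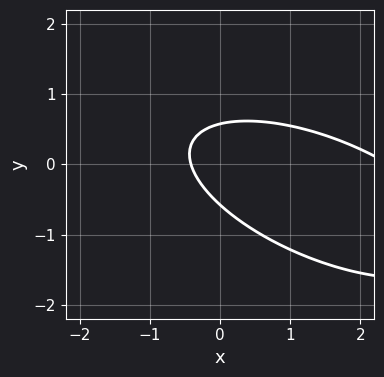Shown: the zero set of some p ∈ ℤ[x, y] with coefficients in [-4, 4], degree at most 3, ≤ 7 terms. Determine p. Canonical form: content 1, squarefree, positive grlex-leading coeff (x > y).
(a) deg p = 2.
(b) Matching integer coefficients to the picture gives p.

x^2 + 2*x*y + 3*y^2 - 2*x - 1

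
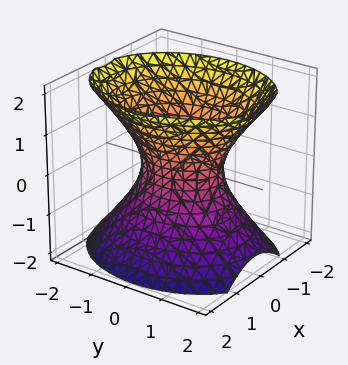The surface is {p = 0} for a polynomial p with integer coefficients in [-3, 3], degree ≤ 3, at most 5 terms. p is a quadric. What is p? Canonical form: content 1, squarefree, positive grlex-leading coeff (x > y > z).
3*x^2 + 2*y^2 - 2*z^2 - 2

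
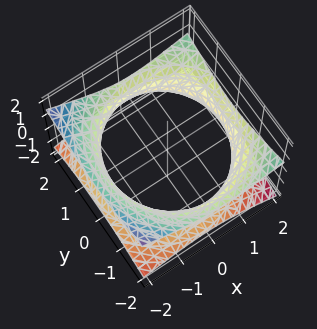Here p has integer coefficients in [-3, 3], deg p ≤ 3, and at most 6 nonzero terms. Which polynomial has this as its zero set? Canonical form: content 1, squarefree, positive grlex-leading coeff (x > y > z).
x^2 - x*z + y^2 - 3*z^2 - 3

First, deg p = 2. A generic line meets the surface in up to 2 points.
Next, observable constraints: no z-intercept at any integer in the box.
Finally, together with the visible shape, these determine p as stated.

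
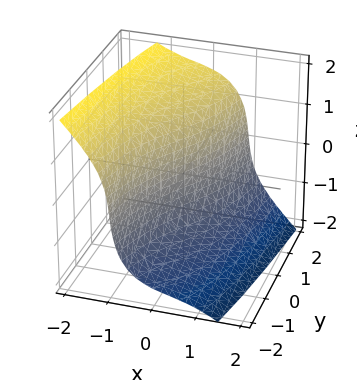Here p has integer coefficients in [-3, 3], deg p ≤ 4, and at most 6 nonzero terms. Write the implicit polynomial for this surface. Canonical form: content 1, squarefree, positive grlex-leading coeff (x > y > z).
deg p = 3. A generic line meets the surface in up to 3 points.
From the visible intercepts: it crosses the x-axis at the gridline x = 0; it meets the y-axis at y = 0 (among the integer gridlines); one z-axis crossing is at z = 0.
Matching integer coefficients to the picture gives p.

2*x^3 + x^2*z + z^3 + 3*x - 2*y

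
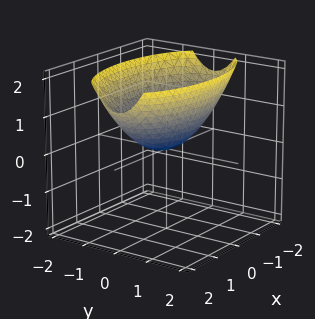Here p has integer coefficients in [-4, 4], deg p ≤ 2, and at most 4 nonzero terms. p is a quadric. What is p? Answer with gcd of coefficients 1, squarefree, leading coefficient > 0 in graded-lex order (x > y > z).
x^2 + 3*y^2 - 3*z

1. Degree: a paraboloid; a quadric, so deg p = 2.
2. Symmetries: mirror symmetry x ↦ −x ⇒ only even powers of x; mirror symmetry y ↦ −y ⇒ only even powers of y.
3. Observable constraints: one x-axis crossing is at x = 0; one z-axis crossing is at z = 0.
4. Together with the visible shape, these determine p as stated.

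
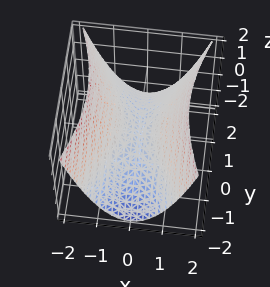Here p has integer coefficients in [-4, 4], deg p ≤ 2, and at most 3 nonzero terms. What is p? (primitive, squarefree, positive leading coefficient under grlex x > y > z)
First, degree: a saddle surface; a quadric, so deg p = 2.
Then, symmetries: it's symmetric under x → −x, forcing even powers of x; mirror symmetry y ↦ −y ⇒ only even powers of y.
Then, checking where it meets the axes: it meets the z-axis at z = 0 (among the integer gridlines); it meets the x-axis at x = 0 (among the integer gridlines); one y-axis crossing is at y = 0.
Finally, assembling these constraints gives the stated polynomial.

3*x^2 - y^2 - 3*z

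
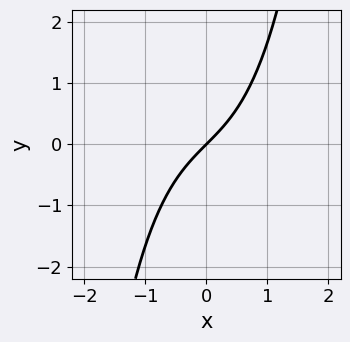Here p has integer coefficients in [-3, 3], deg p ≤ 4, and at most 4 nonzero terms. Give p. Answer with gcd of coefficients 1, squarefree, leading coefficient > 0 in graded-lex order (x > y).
deg p = 3. The shape is more complex than any degree-2 curve.
Checking where it meets the axes: it crosses the y-axis at the gridline y = 0; it crosses the x-axis at the gridline x = 0.
The integer polynomial consistent with all of this is the stated p.

2*x^3 + 3*x - 3*y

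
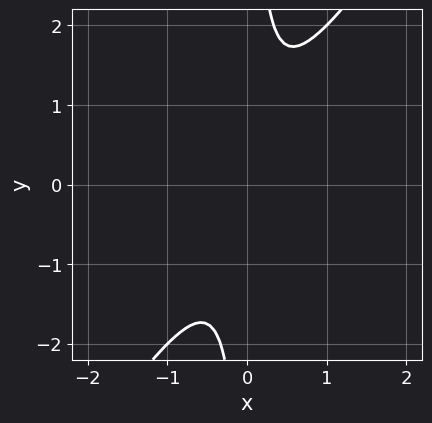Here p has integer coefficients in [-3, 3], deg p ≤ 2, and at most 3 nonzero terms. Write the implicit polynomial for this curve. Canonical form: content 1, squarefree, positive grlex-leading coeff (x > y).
1. deg p = 2.
2. Checking where it meets the axes: no x-intercept at any integer in the box; the curve avoids every integer y-axis point in the box.
3. Together with the visible shape, these determine p as stated.

3*x^2 - 2*x*y + 1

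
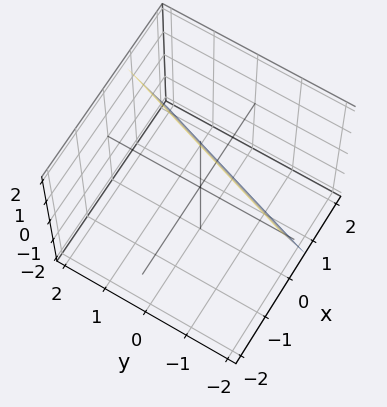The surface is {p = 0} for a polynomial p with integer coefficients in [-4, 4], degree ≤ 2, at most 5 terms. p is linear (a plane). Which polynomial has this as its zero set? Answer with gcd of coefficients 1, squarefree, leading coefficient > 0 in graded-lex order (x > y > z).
First, the degree is 1 — every cross-section is a straight line — this is a plane.
Next, from the visible intercepts: it crosses the y-axis at the gridline y = -2; it crosses the z-axis at the gridline z = 2.
Finally, these observations pin down the coefficients.

3*x - y + z - 2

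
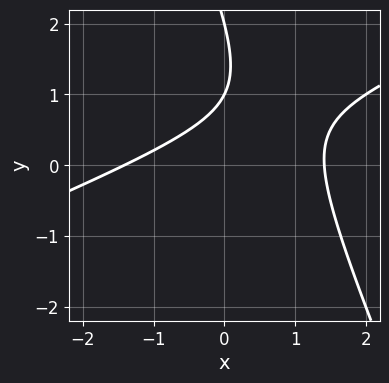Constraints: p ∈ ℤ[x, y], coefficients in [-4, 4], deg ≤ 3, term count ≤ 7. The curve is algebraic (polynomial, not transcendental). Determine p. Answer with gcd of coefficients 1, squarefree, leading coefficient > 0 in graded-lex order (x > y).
x^2 - 2*x*y - y^2 + 3*y - 2

First, the degree is 2 — no degree-1 curve has this shape.
Next, from the visible intercepts: among the integer gridlines, it crosses the y-axis at y ∈ {1, 2}.
Finally, these observations pin down the coefficients.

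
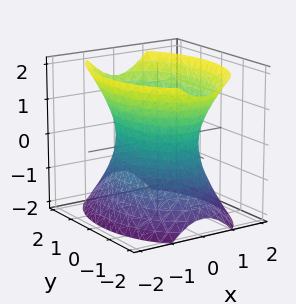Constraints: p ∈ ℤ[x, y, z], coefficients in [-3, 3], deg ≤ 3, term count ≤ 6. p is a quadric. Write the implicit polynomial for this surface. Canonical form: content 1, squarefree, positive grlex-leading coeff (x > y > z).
2*x^2 + y^2 - z^2 - 2

First, degree: one connected sheet with a waist; a quadric, so deg p = 2.
Then, symmetries: mirror symmetry y ↦ −y ⇒ only even powers of y; mirror symmetry x ↦ −x ⇒ only even powers of x; the z ↦ −z reflection is a symmetry, so z appears only in even powers.
Next, observable constraints: the x-axis gridline crossings are at x ∈ {-1, 1}; it misses every integer gridline on the z-axis.
Finally, putting this together gives p.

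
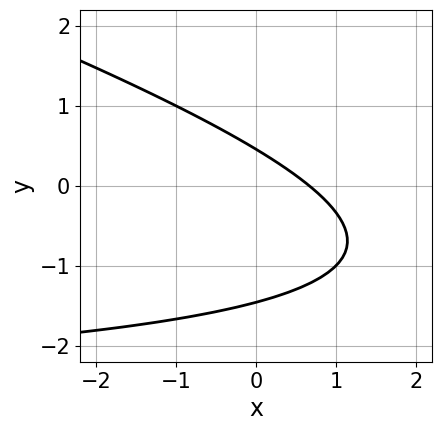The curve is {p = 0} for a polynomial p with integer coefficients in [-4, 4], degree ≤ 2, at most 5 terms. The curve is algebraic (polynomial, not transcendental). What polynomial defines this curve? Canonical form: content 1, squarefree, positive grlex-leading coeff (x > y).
(a) deg p = 2. The shape is more complex than any degree-1 curve.
(b) The integer polynomial consistent with all of this is the stated p.

x*y + 3*y^2 + 3*x + 3*y - 2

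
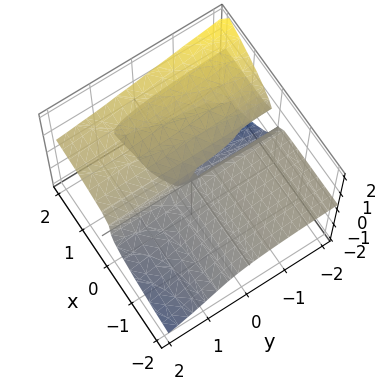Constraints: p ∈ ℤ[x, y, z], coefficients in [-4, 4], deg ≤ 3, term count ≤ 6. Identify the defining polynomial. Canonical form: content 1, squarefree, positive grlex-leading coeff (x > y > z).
1. Degree: a generic line meets the surface in up to 3 points, so deg p = 3.
2. Against the integer gridlines: every point of the y-axis in the box is on the surface; one z-axis crossing is at z = 0.
3. Assembling these constraints gives the stated polynomial.

2*x*y*z + 3*z^3 - x*y - 3*x*z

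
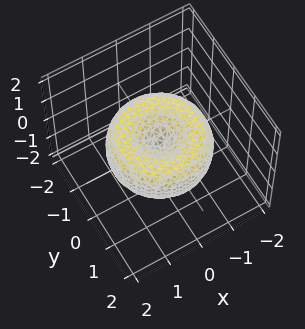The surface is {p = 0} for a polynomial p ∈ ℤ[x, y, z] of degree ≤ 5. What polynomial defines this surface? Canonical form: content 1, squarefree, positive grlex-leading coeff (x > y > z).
x^4 + 2*x^2*y^2 + y^4 - 2*x^2 - 2*y^2 + 2*z^2

deg p = 4. A generic line meets the surface in up to 4 points.
Symmetries: rotational symmetry about the z-axis ⇒ p depends on x, y only through x² + y².
Reading off the gridlines: one z-axis crossing is at z = 0; it meets the x-axis at x = 0 (among the integer gridlines); a circular section at z = 0 has radius between 1 and 2.
Together with the visible shape, these determine p as stated.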